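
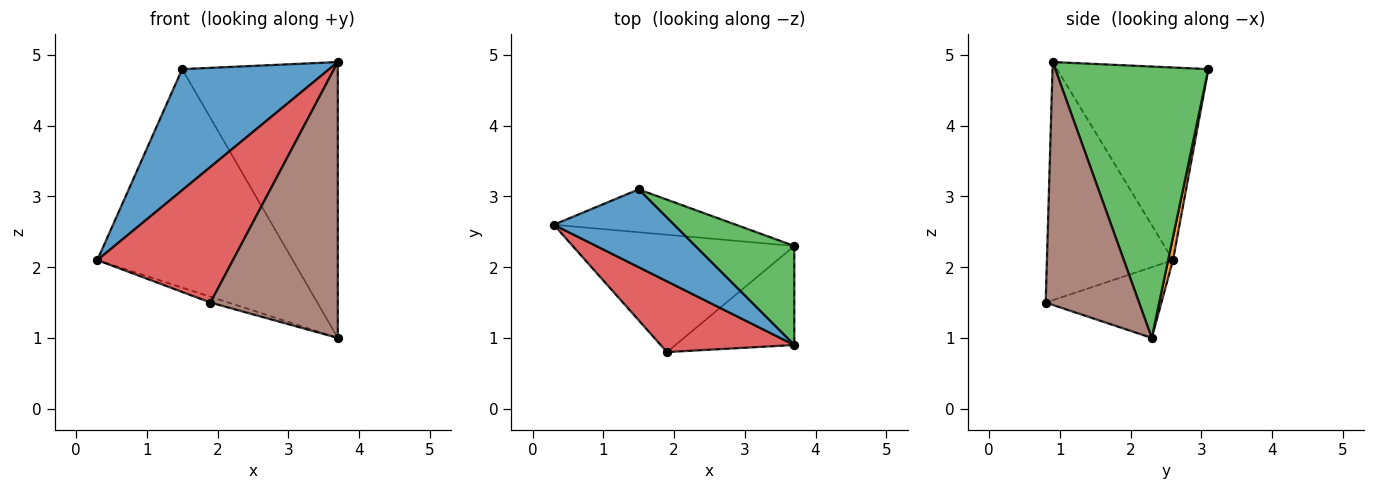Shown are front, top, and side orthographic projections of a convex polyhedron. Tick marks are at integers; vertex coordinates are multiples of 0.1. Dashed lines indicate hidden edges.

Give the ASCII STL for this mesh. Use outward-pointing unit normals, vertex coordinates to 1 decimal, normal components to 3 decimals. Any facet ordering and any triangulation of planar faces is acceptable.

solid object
 facet normal -0.655 -0.636 0.409
  outer loop
   vertex 1.5 3.1 4.8
   vertex 0.3 2.6 2.1
   vertex 3.7 0.9 4.9
  endloop
 endfacet
 facet normal 0.024 0.981 -0.192
  outer loop
   vertex 1.5 3.1 4.8
   vertex 3.7 2.3 1.0
   vertex 0.3 2.6 2.1
  endloop
 endfacet
 facet normal 0.679 0.691 0.248
  outer loop
   vertex 1.5 3.1 4.8
   vertex 3.7 0.9 4.9
   vertex 3.7 2.3 1.0
  endloop
 endfacet
 facet normal -0.636 -0.684 0.357
  outer loop
   vertex 1.9 0.8 1.5
   vertex 3.7 0.9 4.9
   vertex 0.3 2.6 2.1
  endloop
 endfacet
 facet normal -0.304 0.047 -0.952
  outer loop
   vertex 1.9 0.8 1.5
   vertex 0.3 2.6 2.1
   vertex 3.7 2.3 1.0
  endloop
 endfacet
 facet normal 0.568 -0.775 -0.278
  outer loop
   vertex 1.9 0.8 1.5
   vertex 3.7 2.3 1.0
   vertex 3.7 0.9 4.9
  endloop
 endfacet
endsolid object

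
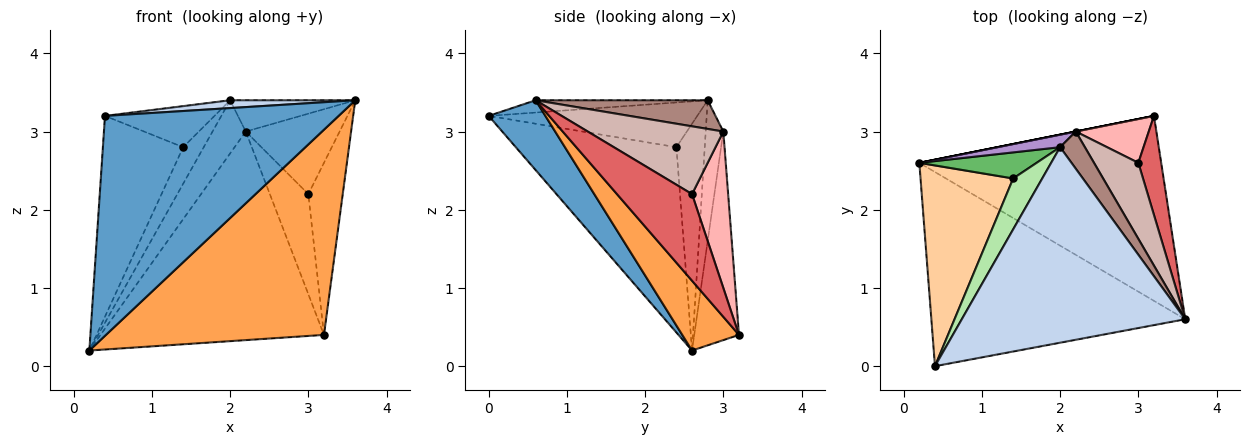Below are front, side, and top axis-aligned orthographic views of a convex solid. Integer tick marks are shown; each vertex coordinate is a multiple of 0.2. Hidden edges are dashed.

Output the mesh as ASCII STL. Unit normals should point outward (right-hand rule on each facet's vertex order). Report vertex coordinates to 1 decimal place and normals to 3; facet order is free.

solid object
 facet normal 0.179 -0.738 -0.651
  outer loop
   vertex 0.4 0.0 3.2
   vertex 0.2 2.6 0.2
   vertex 3.6 0.6 3.4
  endloop
 endfacet
 facet normal -0.055 -0.040 0.998
  outer loop
   vertex 2.0 2.8 3.4
   vertex 0.4 0.0 3.2
   vertex 3.6 0.6 3.4
  endloop
 endfacet
 facet normal 0.190 -0.729 -0.657
  outer loop
   vertex 3.2 3.2 0.4
   vertex 3.6 0.6 3.4
   vertex 0.2 2.6 0.2
  endloop
 endfacet
 facet normal -0.816 0.408 0.408
  outer loop
   vertex 1.4 2.4 2.8
   vertex 0.2 2.6 0.2
   vertex 0.4 0.0 3.2
  endloop
 endfacet
 facet normal -0.747 0.541 0.386
  outer loop
   vertex 1.4 2.4 2.8
   vertex 2.0 2.8 3.4
   vertex 0.2 2.6 0.2
  endloop
 endfacet
 facet normal -0.767 0.403 0.499
  outer loop
   vertex 1.4 2.4 2.8
   vertex 0.4 0.0 3.2
   vertex 2.0 2.8 3.4
  endloop
 endfacet
 facet normal 0.884 0.405 0.233
  outer loop
   vertex 3.0 2.6 2.2
   vertex 3.6 0.6 3.4
   vertex 3.2 3.2 0.4
  endloop
 endfacet
 facet normal 0.652 0.695 0.304
  outer loop
   vertex 2.2 3.0 3.0
   vertex 3.0 2.6 2.2
   vertex 3.2 3.2 0.4
  endloop
 endfacet
 facet normal -0.458 0.865 0.204
  outer loop
   vertex 2.2 3.0 3.0
   vertex 0.2 2.6 0.2
   vertex 2.0 2.8 3.4
  endloop
 endfacet
 facet normal -0.196 0.981 0.000
  outer loop
   vertex 2.2 3.0 3.0
   vertex 3.2 3.2 0.4
   vertex 0.2 2.6 0.2
  endloop
 endfacet
 facet normal 0.663 0.482 0.573
  outer loop
   vertex 2.2 3.0 3.0
   vertex 2.0 2.8 3.4
   vertex 3.6 0.6 3.4
  endloop
 endfacet
 facet normal 0.724 0.501 0.474
  outer loop
   vertex 2.2 3.0 3.0
   vertex 3.6 0.6 3.4
   vertex 3.0 2.6 2.2
  endloop
 endfacet
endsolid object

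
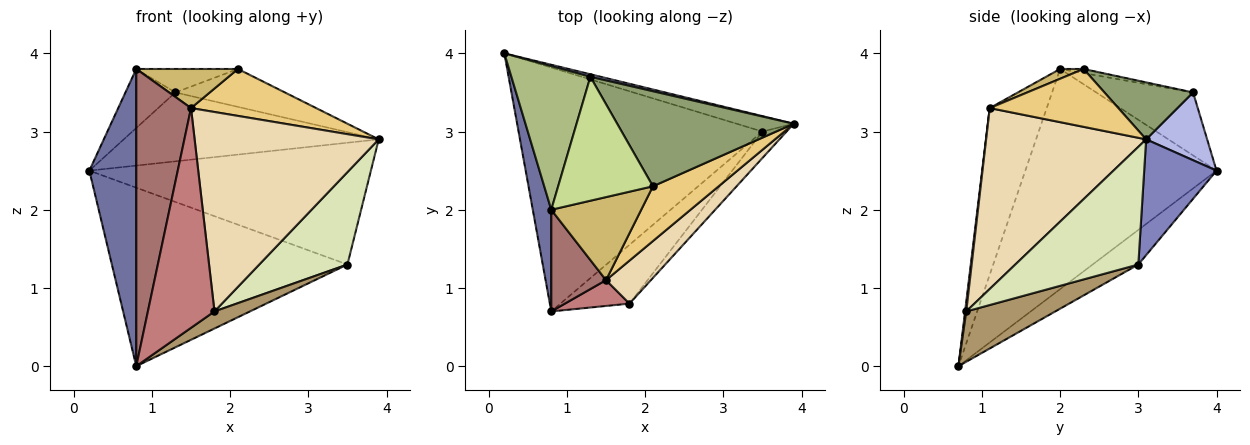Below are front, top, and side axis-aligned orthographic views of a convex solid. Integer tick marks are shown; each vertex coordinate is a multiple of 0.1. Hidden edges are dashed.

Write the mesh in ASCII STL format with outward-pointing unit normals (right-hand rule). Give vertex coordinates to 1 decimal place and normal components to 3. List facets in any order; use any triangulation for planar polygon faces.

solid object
 facet normal -0.968 -0.238 0.081
  outer loop
   vertex 0.8 2.0 3.8
   vertex 0.2 4.0 2.5
   vertex 0.8 0.7 0.0
  endloop
 endfacet
 facet normal 0.247 0.961 -0.122
  outer loop
   vertex 3.5 3.0 1.3
   vertex 0.2 4.0 2.5
   vertex 3.9 3.1 2.9
  endloop
 endfacet
 facet normal -0.114 0.587 -0.802
  outer loop
   vertex 3.5 3.0 1.3
   vertex 0.8 0.7 0.0
   vertex 0.2 4.0 2.5
  endloop
 endfacet
 facet normal 0.233 0.972 0.036
  outer loop
   vertex 1.3 3.7 3.5
   vertex 3.9 3.1 2.9
   vertex 0.2 4.0 2.5
  endloop
 endfacet
 facet normal 0.287 0.355 0.890
  outer loop
   vertex 1.3 3.7 3.5
   vertex 2.1 2.3 3.8
   vertex 3.9 3.1 2.9
  endloop
 endfacet
 facet normal -0.593 0.306 0.745
  outer loop
   vertex 1.3 3.7 3.5
   vertex 0.2 4.0 2.5
   vertex 0.8 2.0 3.8
  endloop
 endfacet
 facet normal -0.043 0.186 0.982
  outer loop
   vertex 1.3 3.7 3.5
   vertex 0.8 2.0 3.8
   vertex 2.1 2.3 3.8
  endloop
 endfacet
 facet normal 0.802 -0.575 -0.165
  outer loop
   vertex 1.8 0.8 0.7
   vertex 3.5 3.0 1.3
   vertex 3.9 3.1 2.9
  endloop
 endfacet
 facet normal 0.574 -0.229 -0.787
  outer loop
   vertex 1.8 0.8 0.7
   vertex 0.8 0.7 0.0
   vertex 3.5 3.0 1.3
  endloop
 endfacet
 facet normal 0.098 -0.424 0.900
  outer loop
   vertex 1.5 1.1 3.3
   vertex 2.1 2.3 3.8
   vertex 0.8 2.0 3.8
  endloop
 endfacet
 facet normal 0.556 -0.541 0.631
  outer loop
   vertex 1.5 1.1 3.3
   vertex 3.9 3.1 2.9
   vertex 2.1 2.3 3.8
  endloop
 endfacet
 facet normal 0.648 -0.745 0.161
  outer loop
   vertex 1.5 1.1 3.3
   vertex 1.8 0.8 0.7
   vertex 3.9 3.1 2.9
  endloop
 endfacet
 facet normal -0.702 -0.674 0.231
  outer loop
   vertex 1.5 1.1 3.3
   vertex 0.8 2.0 3.8
   vertex 0.8 0.7 0.0
  endloop
 endfacet
 facet normal 0.018 -0.993 0.117
  outer loop
   vertex 1.5 1.1 3.3
   vertex 0.8 0.7 0.0
   vertex 1.8 0.8 0.7
  endloop
 endfacet
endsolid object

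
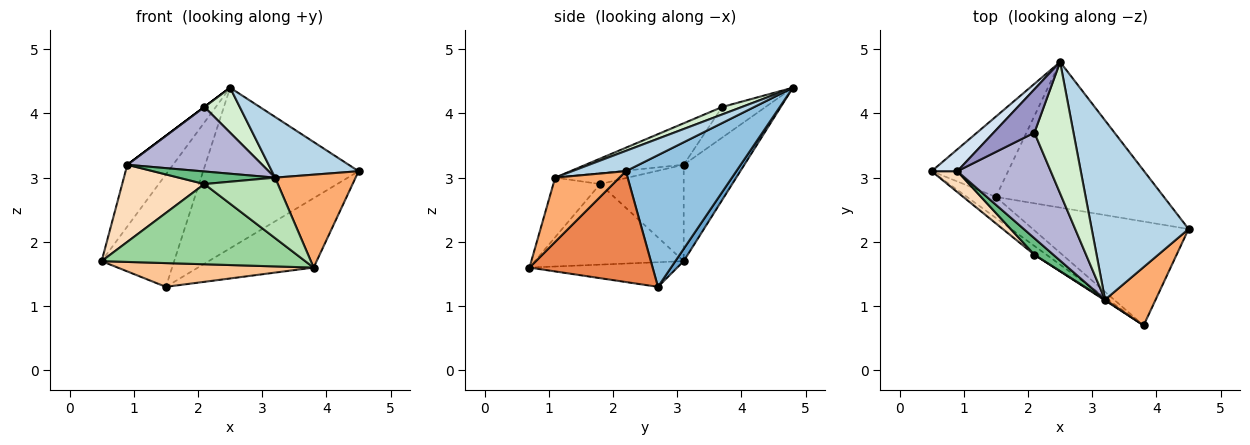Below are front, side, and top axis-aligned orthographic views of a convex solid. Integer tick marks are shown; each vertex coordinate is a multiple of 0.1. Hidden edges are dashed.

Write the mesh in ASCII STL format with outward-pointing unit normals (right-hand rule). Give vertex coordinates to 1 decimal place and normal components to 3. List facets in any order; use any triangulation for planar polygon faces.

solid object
 facet normal 0.093 0.810 -0.579
  outer loop
   vertex 1.5 2.7 1.3
   vertex 0.5 3.1 1.7
   vertex 2.5 4.8 4.4
  endloop
 endfacet
 facet normal 0.466 0.656 -0.594
  outer loop
   vertex 1.5 2.7 1.3
   vertex 2.5 4.8 4.4
   vertex 4.5 2.2 3.1
  endloop
 endfacet
 facet normal 0.195 -0.315 0.929
  outer loop
   vertex 3.2 1.1 3.0
   vertex 4.5 2.2 3.1
   vertex 2.5 4.8 4.4
  endloop
 endfacet
 facet normal -0.781 0.588 0.208
  outer loop
   vertex 0.9 3.1 3.2
   vertex 2.5 4.8 4.4
   vertex 0.5 3.1 1.7
  endloop
 endfacet
 facet normal 0.509 0.478 -0.716
  outer loop
   vertex 3.8 0.7 1.6
   vertex 1.5 2.7 1.3
   vertex 4.5 2.2 3.1
  endloop
 endfacet
 facet normal 0.560 -0.702 0.440
  outer loop
   vertex 3.8 0.7 1.6
   vertex 4.5 2.2 3.1
   vertex 3.2 1.1 3.0
  endloop
 endfacet
 facet normal -0.492 -0.652 -0.577
  outer loop
   vertex 3.8 0.7 1.6
   vertex 0.5 3.1 1.7
   vertex 1.5 2.7 1.3
  endloop
 endfacet
 facet normal -0.700 -0.689 0.187
  outer loop
   vertex 2.1 1.8 2.9
   vertex 0.9 3.1 3.2
   vertex 0.5 3.1 1.7
  endloop
 endfacet
 facet normal -0.417 -0.551 0.723
  outer loop
   vertex 2.1 1.8 2.9
   vertex 3.2 1.1 3.0
   vertex 0.9 3.1 3.2
  endloop
 endfacet
 facet normal -0.588 -0.804 -0.088
  outer loop
   vertex 2.1 1.8 2.9
   vertex 0.5 3.1 1.7
   vertex 3.8 0.7 1.6
  endloop
 endfacet
 facet normal -0.538 -0.843 0.011
  outer loop
   vertex 2.1 1.8 2.9
   vertex 3.8 0.7 1.6
   vertex 3.2 1.1 3.0
  endloop
 endfacet
 facet normal 0.178 -0.319 0.931
  outer loop
   vertex 2.1 3.7 4.1
   vertex 3.2 1.1 3.0
   vertex 2.5 4.8 4.4
  endloop
 endfacet
 facet normal -0.600 0.000 0.800
  outer loop
   vertex 2.1 3.7 4.1
   vertex 2.5 4.8 4.4
   vertex 0.9 3.1 3.2
  endloop
 endfacet
 facet normal -0.355 -0.488 0.798
  outer loop
   vertex 2.1 3.7 4.1
   vertex 0.9 3.1 3.2
   vertex 3.2 1.1 3.0
  endloop
 endfacet
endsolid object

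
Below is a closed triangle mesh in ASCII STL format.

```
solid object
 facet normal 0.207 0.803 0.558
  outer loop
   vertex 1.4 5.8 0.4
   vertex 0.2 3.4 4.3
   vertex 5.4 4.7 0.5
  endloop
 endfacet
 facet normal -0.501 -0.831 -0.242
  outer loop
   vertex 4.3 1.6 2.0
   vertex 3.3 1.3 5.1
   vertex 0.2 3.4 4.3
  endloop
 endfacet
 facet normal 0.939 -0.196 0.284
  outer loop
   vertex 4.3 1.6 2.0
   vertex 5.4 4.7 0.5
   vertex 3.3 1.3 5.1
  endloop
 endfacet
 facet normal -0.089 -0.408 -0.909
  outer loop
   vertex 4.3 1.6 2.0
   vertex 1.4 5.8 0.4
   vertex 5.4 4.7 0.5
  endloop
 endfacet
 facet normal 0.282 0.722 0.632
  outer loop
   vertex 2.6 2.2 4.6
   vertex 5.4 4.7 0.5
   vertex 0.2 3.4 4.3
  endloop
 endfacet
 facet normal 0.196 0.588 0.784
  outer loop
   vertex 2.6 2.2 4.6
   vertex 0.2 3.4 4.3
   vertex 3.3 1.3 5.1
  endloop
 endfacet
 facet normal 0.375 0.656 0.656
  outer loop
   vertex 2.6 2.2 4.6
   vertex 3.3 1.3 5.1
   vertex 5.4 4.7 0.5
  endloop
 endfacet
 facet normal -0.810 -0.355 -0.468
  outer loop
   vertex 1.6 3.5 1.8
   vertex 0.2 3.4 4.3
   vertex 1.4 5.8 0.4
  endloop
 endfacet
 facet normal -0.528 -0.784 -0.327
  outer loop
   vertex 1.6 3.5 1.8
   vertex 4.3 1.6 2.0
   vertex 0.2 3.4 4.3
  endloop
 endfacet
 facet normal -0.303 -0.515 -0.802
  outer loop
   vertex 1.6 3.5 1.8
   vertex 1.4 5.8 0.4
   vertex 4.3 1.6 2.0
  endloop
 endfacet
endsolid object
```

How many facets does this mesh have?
10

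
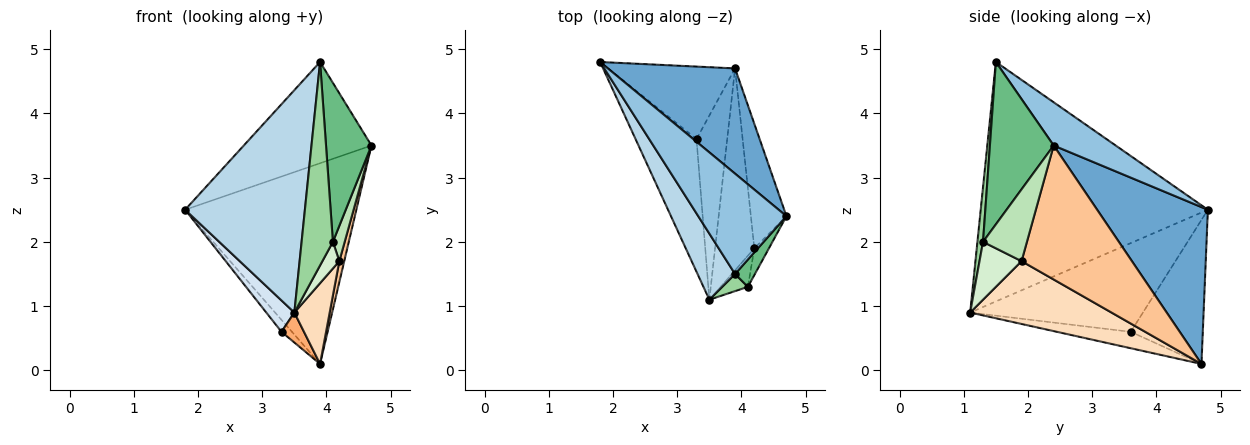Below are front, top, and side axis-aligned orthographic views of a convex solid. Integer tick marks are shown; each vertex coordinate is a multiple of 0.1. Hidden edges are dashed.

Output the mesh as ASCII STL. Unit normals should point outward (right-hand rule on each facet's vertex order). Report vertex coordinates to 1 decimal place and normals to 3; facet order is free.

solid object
 facet normal 0.497 0.768 0.403
  outer loop
   vertex 3.9 4.7 0.1
   vertex 1.8 4.8 2.5
   vertex 4.7 2.4 3.5
  endloop
 endfacet
 facet normal 0.326 0.671 0.665
  outer loop
   vertex 3.9 1.5 4.8
   vertex 4.7 2.4 3.5
   vertex 1.8 4.8 2.5
  endloop
 endfacet
 facet normal -0.876 -0.462 0.137
  outer loop
   vertex 3.9 1.5 4.8
   vertex 1.8 4.8 2.5
   vertex 3.5 1.1 0.9
  endloop
 endfacet
 facet normal -0.817 -0.133 -0.561
  outer loop
   vertex 3.3 3.6 0.6
   vertex 3.5 1.1 0.9
   vertex 1.8 4.8 2.5
  endloop
 endfacet
 facet normal -0.746 0.108 -0.657
  outer loop
   vertex 3.3 3.6 0.6
   vertex 1.8 4.8 2.5
   vertex 3.9 4.7 0.1
  endloop
 endfacet
 facet normal -0.467 -0.142 -0.873
  outer loop
   vertex 3.3 3.6 0.6
   vertex 3.9 4.7 0.1
   vertex 3.5 1.1 0.9
  endloop
 endfacet
 facet normal 0.966 -0.043 -0.256
  outer loop
   vertex 4.2 1.9 1.7
   vertex 3.9 4.7 0.1
   vertex 4.7 2.4 3.5
  endloop
 endfacet
 facet normal 0.830 -0.207 -0.518
  outer loop
   vertex 4.2 1.9 1.7
   vertex 3.5 1.1 0.9
   vertex 3.9 4.7 0.1
  endloop
 endfacet
 facet normal 0.811 -0.577 0.099
  outer loop
   vertex 4.1 1.3 2.0
   vertex 4.7 2.4 3.5
   vertex 3.9 1.5 4.8
  endloop
 endfacet
 facet normal 0.176 -0.981 0.083
  outer loop
   vertex 4.1 1.3 2.0
   vertex 3.9 1.5 4.8
   vertex 3.5 1.1 0.9
  endloop
 endfacet
 facet normal 0.948 -0.254 -0.193
  outer loop
   vertex 4.1 1.3 2.0
   vertex 4.2 1.9 1.7
   vertex 4.7 2.4 3.5
  endloop
 endfacet
 facet normal 0.850 -0.342 -0.401
  outer loop
   vertex 4.1 1.3 2.0
   vertex 3.5 1.1 0.9
   vertex 4.2 1.9 1.7
  endloop
 endfacet
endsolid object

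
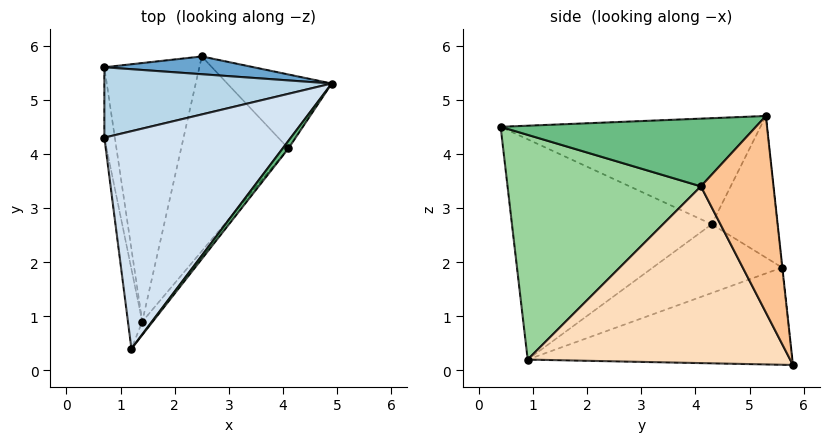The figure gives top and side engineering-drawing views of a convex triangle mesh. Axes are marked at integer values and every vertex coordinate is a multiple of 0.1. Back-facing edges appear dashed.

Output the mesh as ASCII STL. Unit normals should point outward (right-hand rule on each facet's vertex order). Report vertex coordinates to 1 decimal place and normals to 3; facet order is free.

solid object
 facet normal -0.002 0.994 0.109
  outer loop
   vertex 2.5 5.8 0.1
   vertex 0.7 5.6 1.9
   vertex 4.9 5.3 4.7
  endloop
 endfacet
 facet normal -0.708 0.145 -0.692
  outer loop
   vertex 1.4 0.9 0.2
   vertex 0.7 5.6 1.9
   vertex 2.5 5.8 0.1
  endloop
 endfacet
 facet normal -0.469 0.463 0.752
  outer loop
   vertex 0.7 4.3 2.7
   vertex 4.9 5.3 4.7
   vertex 0.7 5.6 1.9
  endloop
 endfacet
 facet normal -0.468 0.320 0.824
  outer loop
   vertex 0.7 4.3 2.7
   vertex 1.2 0.4 4.5
   vertex 4.9 5.3 4.7
  endloop
 endfacet
 facet normal -0.984 -0.092 -0.150
  outer loop
   vertex 0.7 4.3 2.7
   vertex 0.7 5.6 1.9
   vertex 1.4 0.9 0.2
  endloop
 endfacet
 facet normal -0.986 -0.156 -0.064
  outer loop
   vertex 0.7 4.3 2.7
   vertex 1.4 0.9 0.2
   vertex 1.2 0.4 4.5
  endloop
 endfacet
 facet normal 0.880 -0.080 -0.468
  outer loop
   vertex 4.1 4.1 3.4
   vertex 2.5 5.8 0.1
   vertex 4.9 5.3 4.7
  endloop
 endfacet
 facet normal 0.838 -0.198 -0.508
  outer loop
   vertex 4.1 4.1 3.4
   vertex 1.4 0.9 0.2
   vertex 2.5 5.8 0.1
  endloop
 endfacet
 facet normal 0.795 -0.603 0.067
  outer loop
   vertex 4.1 4.1 3.4
   vertex 4.9 5.3 4.7
   vertex 1.2 0.4 4.5
  endloop
 endfacet
 facet normal 0.781 -0.623 -0.036
  outer loop
   vertex 4.1 4.1 3.4
   vertex 1.2 0.4 4.5
   vertex 1.4 0.9 0.2
  endloop
 endfacet
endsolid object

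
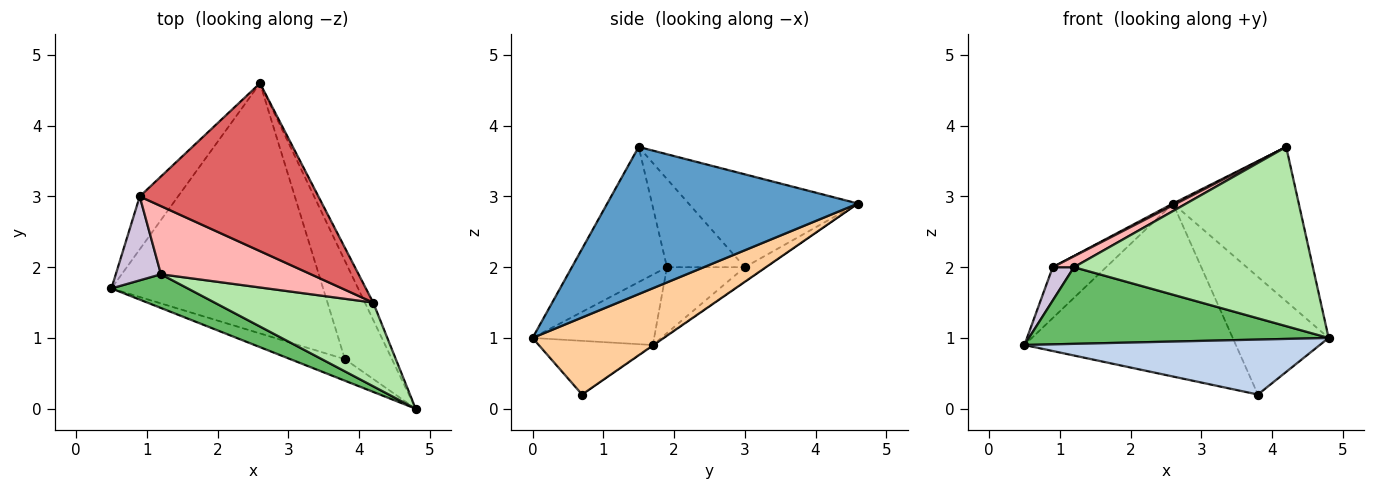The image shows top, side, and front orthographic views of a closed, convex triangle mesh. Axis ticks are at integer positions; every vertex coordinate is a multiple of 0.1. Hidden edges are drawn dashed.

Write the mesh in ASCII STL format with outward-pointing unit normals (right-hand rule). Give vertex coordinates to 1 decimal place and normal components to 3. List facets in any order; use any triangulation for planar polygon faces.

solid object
 facet normal 0.893 0.448 -0.050
  outer loop
   vertex 4.2 1.5 3.7
   vertex 4.8 0.0 1.0
   vertex 2.6 4.6 2.9
  endloop
 endfacet
 facet normal -0.338 -0.876 -0.344
  outer loop
   vertex 3.8 0.7 0.2
   vertex 4.8 0.0 1.0
   vertex 0.5 1.7 0.9
  endloop
 endfacet
 facet normal -0.002 0.569 -0.822
  outer loop
   vertex 3.8 0.7 0.2
   vertex 0.5 1.7 0.9
   vertex 2.6 4.6 2.9
  endloop
 endfacet
 facet normal 0.724 0.529 -0.442
  outer loop
   vertex 3.8 0.7 0.2
   vertex 2.6 4.6 2.9
   vertex 4.8 0.0 1.0
  endloop
 endfacet
 facet normal -0.348 -0.858 0.377
  outer loop
   vertex 1.2 1.9 2.0
   vertex 0.5 1.7 0.9
   vertex 4.8 0.0 1.0
  endloop
 endfacet
 facet normal -0.339 -0.852 0.398
  outer loop
   vertex 1.2 1.9 2.0
   vertex 4.8 0.0 1.0
   vertex 4.2 1.5 3.7
  endloop
 endfacet
 facet normal -0.461 -0.009 0.887
  outer loop
   vertex 0.9 3.0 2.0
   vertex 4.2 1.5 3.7
   vertex 2.6 4.6 2.9
  endloop
 endfacet
 facet normal -0.502 -0.137 0.854
  outer loop
   vertex 0.9 3.0 2.0
   vertex 1.2 1.9 2.0
   vertex 4.2 1.5 3.7
  endloop
 endfacet
 facet normal -0.261 0.669 -0.696
  outer loop
   vertex 0.9 3.0 2.0
   vertex 2.6 4.6 2.9
   vertex 0.5 1.7 0.9
  endloop
 endfacet
 facet normal -0.805 -0.219 0.552
  outer loop
   vertex 0.9 3.0 2.0
   vertex 0.5 1.7 0.9
   vertex 1.2 1.9 2.0
  endloop
 endfacet
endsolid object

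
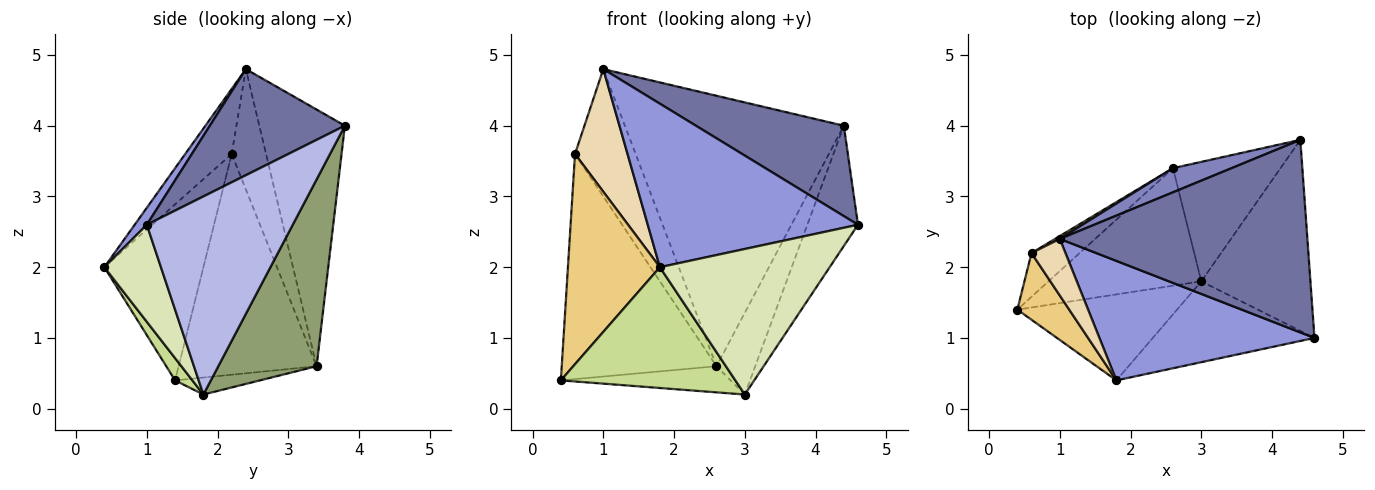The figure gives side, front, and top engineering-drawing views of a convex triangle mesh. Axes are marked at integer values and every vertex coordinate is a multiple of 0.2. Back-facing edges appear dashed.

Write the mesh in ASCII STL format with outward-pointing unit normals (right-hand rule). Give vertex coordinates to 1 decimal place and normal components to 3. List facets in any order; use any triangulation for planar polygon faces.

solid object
 facet normal 0.362 -0.396 0.844
  outer loop
   vertex 1.0 2.4 4.8
   vertex 4.6 1.0 2.6
   vertex 4.4 3.8 4.0
  endloop
 endfacet
 facet normal -0.363 0.928 0.083
  outer loop
   vertex 2.6 3.4 0.6
   vertex 1.0 2.4 4.8
   vertex 4.4 3.8 4.0
  endloop
 endfacet
 facet normal 0.047 -0.807 0.589
  outer loop
   vertex 1.8 0.4 2.0
   vertex 4.6 1.0 2.6
   vertex 1.0 2.4 4.8
  endloop
 endfacet
 facet normal 0.838 0.291 -0.462
  outer loop
   vertex 3.0 1.8 0.2
   vertex 4.4 3.8 4.0
   vertex 4.6 1.0 2.6
  endloop
 endfacet
 facet normal 0.820 0.323 -0.472
  outer loop
   vertex 3.0 1.8 0.2
   vertex 2.6 3.4 0.6
   vertex 4.4 3.8 4.0
  endloop
 endfacet
 facet normal -0.108 0.216 -0.970
  outer loop
   vertex 3.0 1.8 0.2
   vertex 0.4 1.4 0.4
   vertex 2.6 3.4 0.6
  endloop
 endfacet
 facet normal 0.080 -0.812 -0.578
  outer loop
   vertex 3.0 1.8 0.2
   vertex 1.8 0.4 2.0
   vertex 0.4 1.4 0.4
  endloop
 endfacet
 facet normal 0.280 -0.839 -0.466
  outer loop
   vertex 3.0 1.8 0.2
   vertex 4.6 1.0 2.6
   vertex 1.8 0.4 2.0
  endloop
 endfacet
 facet normal -0.659 0.739 -0.144
  outer loop
   vertex 0.6 2.2 3.6
   vertex 2.6 3.4 0.6
   vertex 0.4 1.4 0.4
  endloop
 endfacet
 facet normal -0.493 0.870 0.019
  outer loop
   vertex 0.6 2.2 3.6
   vertex 1.0 2.4 4.8
   vertex 2.6 3.4 0.6
  endloop
 endfacet
 facet normal -0.716 -0.665 0.211
  outer loop
   vertex 0.6 2.2 3.6
   vertex 0.4 1.4 0.4
   vertex 1.8 0.4 2.0
  endloop
 endfacet
 facet normal -0.626 -0.708 0.327
  outer loop
   vertex 0.6 2.2 3.6
   vertex 1.8 0.4 2.0
   vertex 1.0 2.4 4.8
  endloop
 endfacet
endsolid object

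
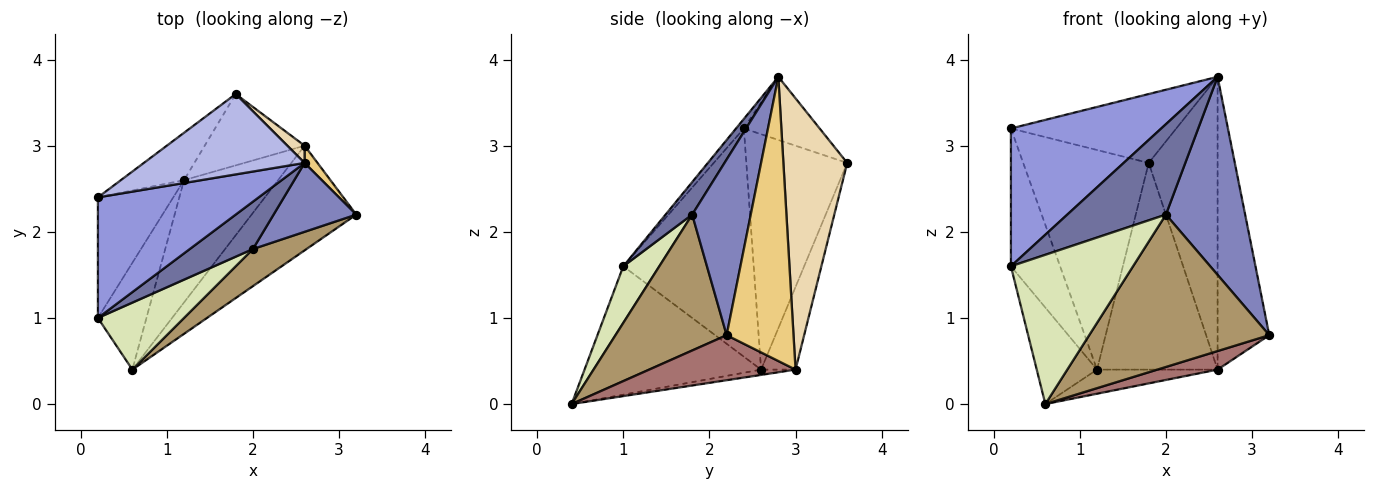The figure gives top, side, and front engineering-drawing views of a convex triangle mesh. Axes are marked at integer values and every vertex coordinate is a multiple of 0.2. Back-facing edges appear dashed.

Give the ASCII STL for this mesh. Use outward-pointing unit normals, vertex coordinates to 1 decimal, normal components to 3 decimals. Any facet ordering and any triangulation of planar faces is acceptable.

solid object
 facet normal 0.232 -0.862 0.451
  outer loop
   vertex 2.0 1.8 2.2
   vertex 2.6 2.8 3.8
   vertex 0.2 1.0 1.6
  endloop
 endfacet
 facet normal 0.572 -0.774 0.269
  outer loop
   vertex 2.0 1.8 2.2
   vertex 3.2 2.2 0.8
   vertex 2.6 2.8 3.8
  endloop
 endfacet
 facet normal -0.039 -0.752 0.658
  outer loop
   vertex 0.2 2.4 3.2
   vertex 0.2 1.0 1.6
   vertex 2.6 2.8 3.8
  endloop
 endfacet
 facet normal -0.286 0.624 0.728
  outer loop
   vertex 0.2 2.4 3.2
   vertex 2.6 2.8 3.8
   vertex 1.8 3.6 2.8
  endloop
 endfacet
 facet normal -0.894 0.337 -0.295
  outer loop
   vertex 0.2 2.4 3.2
   vertex 1.2 2.6 0.4
   vertex 0.2 1.0 1.6
  endloop
 endfacet
 facet normal -0.618 0.769 -0.166
  outer loop
   vertex 0.2 2.4 3.2
   vertex 1.8 3.6 2.8
   vertex 1.2 2.6 0.4
  endloop
 endfacet
 facet normal -0.891 0.304 -0.337
  outer loop
   vertex 0.6 0.4 0.0
   vertex 0.2 1.0 1.6
   vertex 1.2 2.6 0.4
  endloop
 endfacet
 facet normal 0.260 -0.881 0.395
  outer loop
   vertex 0.6 0.4 0.0
   vertex 2.0 1.8 2.2
   vertex 0.2 1.0 1.6
  endloop
 endfacet
 facet normal 0.514 -0.833 0.203
  outer loop
   vertex 0.6 0.4 0.0
   vertex 3.2 2.2 0.8
   vertex 2.0 1.8 2.2
  endloop
 endfacet
 facet normal -0.261 0.913 -0.315
  outer loop
   vertex 2.6 3.0 0.4
   vertex 1.2 2.6 0.4
   vertex 1.8 3.6 2.8
  endloop
 endfacet
 facet normal 0.791 0.611 0.036
  outer loop
   vertex 2.6 3.0 0.4
   vertex 2.6 2.8 3.8
   vertex 3.2 2.2 0.8
  endloop
 endfacet
 facet normal 0.679 0.733 0.043
  outer loop
   vertex 2.6 3.0 0.4
   vertex 1.8 3.6 2.8
   vertex 2.6 2.8 3.8
  endloop
 endfacet
 facet normal 0.390 -0.161 -0.907
  outer loop
   vertex 2.6 3.0 0.4
   vertex 3.2 2.2 0.8
   vertex 0.6 0.4 0.0
  endloop
 endfacet
 facet normal -0.055 0.193 -0.980
  outer loop
   vertex 2.6 3.0 0.4
   vertex 0.6 0.4 0.0
   vertex 1.2 2.6 0.4
  endloop
 endfacet
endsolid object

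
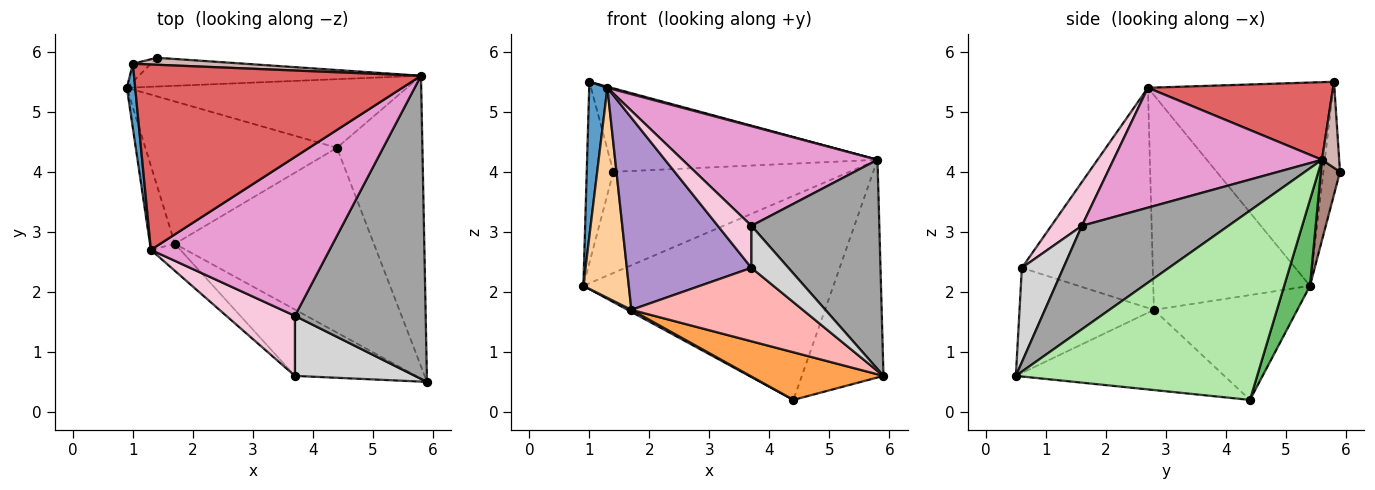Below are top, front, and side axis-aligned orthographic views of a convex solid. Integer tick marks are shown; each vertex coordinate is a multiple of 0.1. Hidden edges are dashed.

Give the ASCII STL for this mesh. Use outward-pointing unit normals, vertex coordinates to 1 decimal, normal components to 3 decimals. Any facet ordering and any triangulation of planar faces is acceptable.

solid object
 facet normal -0.994 -0.098 0.041
  outer loop
   vertex 1.3 2.7 5.4
   vertex 1.0 5.8 5.5
   vertex 0.9 5.4 2.1
  endloop
 endfacet
 facet normal -0.480 -0.013 -0.877
  outer loop
   vertex 1.7 2.8 1.7
   vertex 0.9 5.4 2.1
   vertex 4.4 4.4 0.2
  endloop
 endfacet
 facet normal -0.364 -0.232 -0.902
  outer loop
   vertex 1.7 2.8 1.7
   vertex 4.4 4.4 0.2
   vertex 5.9 0.5 0.6
  endloop
 endfacet
 facet normal -0.955 -0.277 -0.111
  outer loop
   vertex 1.7 2.8 1.7
   vertex 1.3 2.7 5.4
   vertex 0.9 5.4 2.1
  endloop
 endfacet
 facet normal 0.097 0.943 -0.317
  outer loop
   vertex 5.8 5.6 4.2
   vertex 4.4 4.4 0.2
   vertex 0.9 5.4 2.1
  endloop
 endfacet
 facet normal 0.871 0.295 -0.393
  outer loop
   vertex 5.8 5.6 4.2
   vertex 5.9 0.5 0.6
   vertex 4.4 4.4 0.2
  endloop
 endfacet
 facet normal 0.261 -0.006 0.965
  outer loop
   vertex 5.8 5.6 4.2
   vertex 1.0 5.8 5.5
   vertex 1.3 2.7 5.4
  endloop
 endfacet
 facet normal -0.503 -0.642 -0.579
  outer loop
   vertex 3.7 0.6 2.4
   vertex 1.7 2.8 1.7
   vertex 5.9 0.5 0.6
  endloop
 endfacet
 facet normal -0.721 -0.686 -0.096
  outer loop
   vertex 3.7 0.6 2.4
   vertex 1.3 2.7 5.4
   vertex 1.7 2.8 1.7
  endloop
 endfacet
 facet normal -0.527 0.846 -0.084
  outer loop
   vertex 1.4 5.9 4.0
   vertex 0.9 5.4 2.1
   vertex 1.0 5.8 5.5
  endloop
 endfacet
 facet normal 0.078 0.959 -0.273
  outer loop
   vertex 1.4 5.9 4.0
   vertex 5.8 5.6 4.2
   vertex 0.9 5.4 2.1
  endloop
 endfacet
 facet normal 0.064 0.994 0.083
  outer loop
   vertex 1.4 5.9 4.0
   vertex 1.0 5.8 5.5
   vertex 5.8 5.6 4.2
  endloop
 endfacet
 facet normal 0.494 -0.462 0.737
  outer loop
   vertex 3.7 1.6 3.1
   vertex 5.8 5.6 4.2
   vertex 1.3 2.7 5.4
  endloop
 endfacet
 facet normal 0.463 -0.508 0.726
  outer loop
   vertex 3.7 1.6 3.1
   vertex 1.3 2.7 5.4
   vertex 3.7 0.6 2.4
  endloop
 endfacet
 facet normal 0.546 -0.476 0.690
  outer loop
   vertex 3.7 1.6 3.1
   vertex 5.9 0.5 0.6
   vertex 5.8 5.6 4.2
  endloop
 endfacet
 facet normal 0.542 -0.482 0.689
  outer loop
   vertex 3.7 1.6 3.1
   vertex 3.7 0.6 2.4
   vertex 5.9 0.5 0.6
  endloop
 endfacet
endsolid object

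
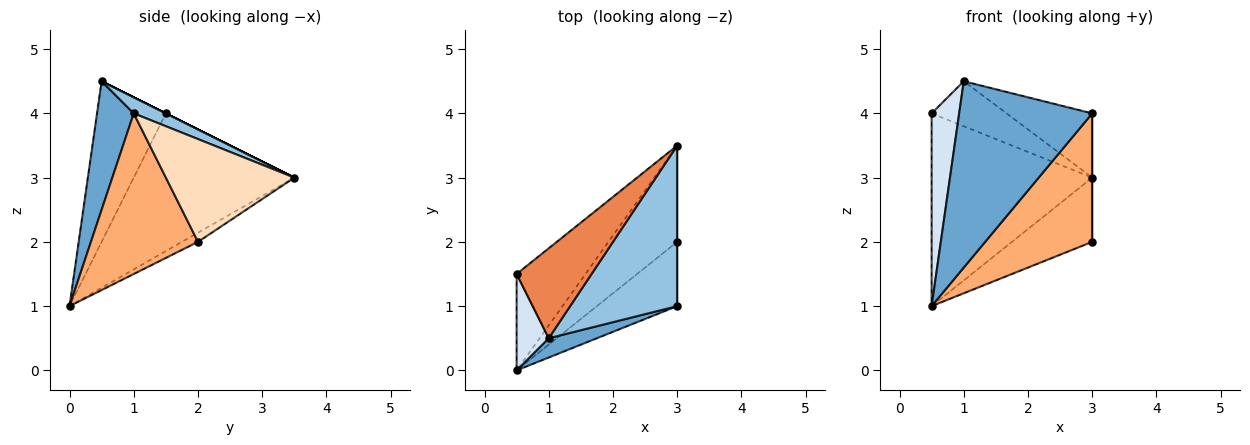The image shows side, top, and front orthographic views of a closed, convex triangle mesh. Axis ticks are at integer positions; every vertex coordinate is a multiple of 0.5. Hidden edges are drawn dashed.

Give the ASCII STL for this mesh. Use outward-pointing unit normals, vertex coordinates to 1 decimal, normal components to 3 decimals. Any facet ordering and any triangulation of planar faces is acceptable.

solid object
 facet normal 0.265 -0.959 0.099
  outer loop
   vertex 1.0 0.5 4.5
   vertex 0.5 0.0 1.0
   vertex 3.0 1.0 4.0
  endloop
 endfacet
 facet normal 0.138 0.368 0.920
  outer loop
   vertex 1.0 0.5 4.5
   vertex 3.0 1.0 4.0
   vertex 3.0 3.5 3.0
  endloop
 endfacet
 facet normal -0.667 0.667 -0.333
  outer loop
   vertex 0.5 1.5 4.0
   vertex 3.0 3.5 3.0
   vertex 0.5 0.0 1.0
  endloop
 endfacet
 facet normal -0.913 -0.365 0.183
  outer loop
   vertex 0.5 1.5 4.0
   vertex 0.5 0.0 1.0
   vertex 1.0 0.5 4.5
  endloop
 endfacet
 facet normal 0.000 0.447 0.894
  outer loop
   vertex 0.5 1.5 4.0
   vertex 1.0 0.5 4.5
   vertex 3.0 3.5 3.0
  endloop
 endfacet
 facet normal 0.667 -0.667 -0.333
  outer loop
   vertex 3.0 2.0 2.0
   vertex 3.0 1.0 4.0
   vertex 0.5 0.0 1.0
  endloop
 endfacet
 facet normal -0.110 0.551 -0.827
  outer loop
   vertex 3.0 2.0 2.0
   vertex 0.5 0.0 1.0
   vertex 3.0 3.5 3.0
  endloop
 endfacet
 facet normal 1.000 0.000 0.000
  outer loop
   vertex 3.0 2.0 2.0
   vertex 3.0 3.5 3.0
   vertex 3.0 1.0 4.0
  endloop
 endfacet
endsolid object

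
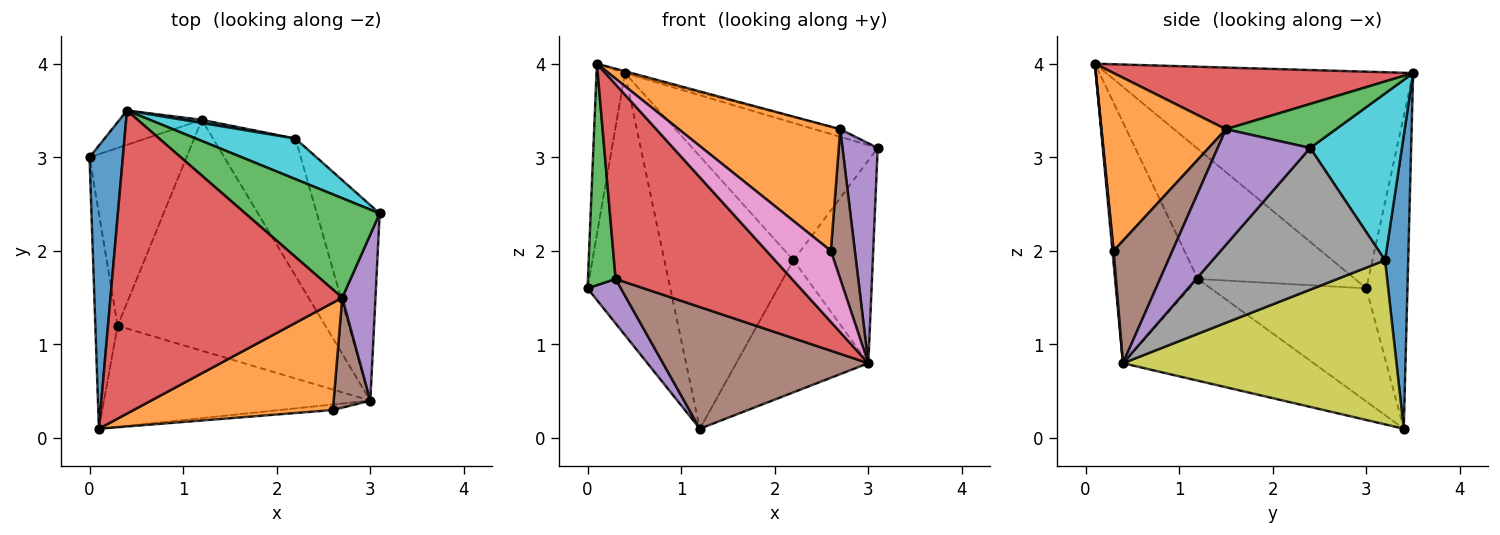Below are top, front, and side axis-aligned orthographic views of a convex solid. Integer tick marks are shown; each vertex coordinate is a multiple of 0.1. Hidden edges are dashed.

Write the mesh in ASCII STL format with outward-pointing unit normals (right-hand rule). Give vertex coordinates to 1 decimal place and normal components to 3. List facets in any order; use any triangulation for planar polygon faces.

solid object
 facet normal -0.984 0.091 0.151
  outer loop
   vertex 0.4 3.5 3.9
   vertex 0.0 3.0 1.6
   vertex 0.1 0.1 4.0
  endloop
 endfacet
 facet normal -0.442 0.889 -0.116
  outer loop
   vertex 1.2 3.4 0.1
   vertex 0.0 3.0 1.6
   vertex 0.4 3.5 3.9
  endloop
 endfacet
 facet normal -0.971 -0.171 -0.166
  outer loop
   vertex 0.3 1.2 1.7
   vertex 0.1 0.1 4.0
   vertex 0.0 3.0 1.6
  endloop
 endfacet
 facet normal -0.385 -0.819 -0.425
  outer loop
   vertex 0.3 1.2 1.7
   vertex 3.0 0.4 0.8
   vertex 0.1 0.1 4.0
  endloop
 endfacet
 facet normal -0.749 -0.161 -0.642
  outer loop
   vertex 0.3 1.2 1.7
   vertex 0.0 3.0 1.6
   vertex 1.2 3.4 0.1
  endloop
 endfacet
 facet normal -0.397 -0.428 -0.812
  outer loop
   vertex 0.3 1.2 1.7
   vertex 1.2 3.4 0.1
   vertex 3.0 0.4 0.8
  endloop
 endfacet
 facet normal 0.018 -0.997 -0.077
  outer loop
   vertex 2.6 0.3 2.0
   vertex 0.1 0.1 4.0
   vertex 3.0 0.4 0.8
  endloop
 endfacet
 facet normal 0.843 0.388 -0.374
  outer loop
   vertex 2.2 3.2 1.9
   vertex 3.1 2.4 3.1
   vertex 3.0 0.4 0.8
  endloop
 endfacet
 facet normal 0.821 0.396 -0.412
  outer loop
   vertex 2.2 3.2 1.9
   vertex 3.0 0.4 0.8
   vertex 1.2 3.4 0.1
  endloop
 endfacet
 facet normal 0.429 0.866 0.256
  outer loop
   vertex 2.2 3.2 1.9
   vertex 0.4 3.5 3.9
   vertex 3.1 2.4 3.1
  endloop
 endfacet
 facet normal 0.177 0.984 0.011
  outer loop
   vertex 2.2 3.2 1.9
   vertex 1.2 3.4 0.1
   vertex 0.4 3.5 3.9
  endloop
 endfacet
 facet normal 0.504 -0.654 0.565
  outer loop
   vertex 2.7 1.5 3.3
   vertex 0.1 0.1 4.0
   vertex 2.6 0.3 2.0
  endloop
 endfacet
 facet normal 0.310 0.073 0.948
  outer loop
   vertex 2.7 1.5 3.3
   vertex 3.1 2.4 3.1
   vertex 0.4 3.5 3.9
  endloop
 endfacet
 facet normal 0.257 0.006 0.966
  outer loop
   vertex 2.7 1.5 3.3
   vertex 0.4 3.5 3.9
   vertex 0.1 0.1 4.0
  endloop
 endfacet
 facet normal 0.903 -0.344 0.259
  outer loop
   vertex 2.7 1.5 3.3
   vertex 3.0 0.4 0.8
   vertex 3.1 2.4 3.1
  endloop
 endfacet
 facet normal 0.892 -0.364 0.267
  outer loop
   vertex 2.7 1.5 3.3
   vertex 2.6 0.3 2.0
   vertex 3.0 0.4 0.8
  endloop
 endfacet
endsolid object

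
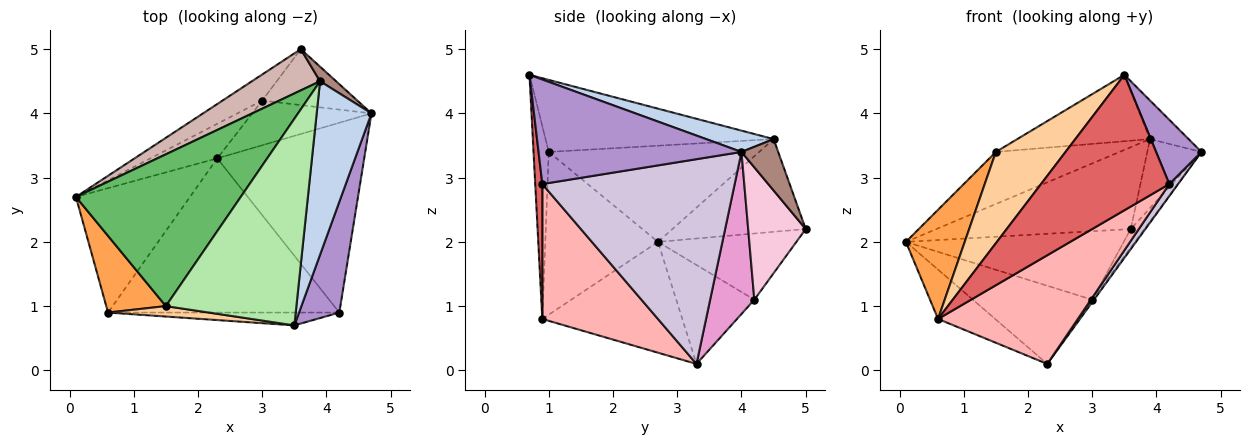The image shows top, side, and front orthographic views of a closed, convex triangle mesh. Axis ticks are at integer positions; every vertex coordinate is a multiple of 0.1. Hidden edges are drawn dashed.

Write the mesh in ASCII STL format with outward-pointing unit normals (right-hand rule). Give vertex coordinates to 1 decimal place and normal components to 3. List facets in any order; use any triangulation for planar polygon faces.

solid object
 facet normal -0.670 0.274 -0.690
  outer loop
   vertex 0.6 0.9 0.8
   vertex 0.1 2.7 2.0
   vertex 2.3 3.3 0.1
  endloop
 endfacet
 facet normal 0.355 0.203 0.913
  outer loop
   vertex 3.9 4.5 3.6
   vertex 3.5 0.7 4.6
   vertex 4.7 4.0 3.4
  endloop
 endfacet
 facet normal -0.843 -0.440 0.309
  outer loop
   vertex 1.5 1.0 3.4
   vertex 0.1 2.7 2.0
   vertex 0.6 0.9 0.8
  endloop
 endfacet
 facet normal -0.212 -0.971 0.111
  outer loop
   vertex 1.5 1.0 3.4
   vertex 0.6 0.9 0.8
   vertex 3.5 0.7 4.6
  endloop
 endfacet
 facet normal -0.483 0.284 0.828
  outer loop
   vertex 1.5 1.0 3.4
   vertex 3.9 4.5 3.6
   vertex 0.1 2.7 2.0
  endloop
 endfacet
 facet normal -0.465 0.271 0.843
  outer loop
   vertex 1.5 1.0 3.4
   vertex 3.5 0.7 4.6
   vertex 3.9 4.5 3.6
  endloop
 endfacet
 facet normal 0.055 -0.994 -0.094
  outer loop
   vertex 4.2 0.9 2.9
   vertex 3.5 0.7 4.6
   vertex 0.6 0.9 0.8
  endloop
 endfacet
 facet normal 0.430 -0.520 -0.738
  outer loop
   vertex 4.2 0.9 2.9
   vertex 0.6 0.9 0.8
   vertex 2.3 3.3 0.1
  endloop
 endfacet
 facet normal 0.913 -0.204 0.352
  outer loop
   vertex 4.2 0.9 2.9
   vertex 4.7 4.0 3.4
   vertex 3.5 0.7 4.6
  endloop
 endfacet
 facet normal 0.812 -0.037 -0.583
  outer loop
   vertex 4.2 0.9 2.9
   vertex 2.3 3.3 0.1
   vertex 4.7 4.0 3.4
  endloop
 endfacet
 facet normal 0.553 0.815 0.173
  outer loop
   vertex 3.6 5.0 2.2
   vertex 3.9 4.5 3.6
   vertex 4.7 4.0 3.4
  endloop
 endfacet
 facet normal -0.522 0.761 0.384
  outer loop
   vertex 3.6 5.0 2.2
   vertex 0.1 2.7 2.0
   vertex 3.9 4.5 3.6
  endloop
 endfacet
 facet normal 0.805 0.032 -0.592
  outer loop
   vertex 3.0 4.2 1.1
   vertex 4.7 4.0 3.4
   vertex 2.3 3.3 0.1
  endloop
 endfacet
 facet normal 0.797 0.190 -0.573
  outer loop
   vertex 3.0 4.2 1.1
   vertex 3.6 5.0 2.2
   vertex 4.7 4.0 3.4
  endloop
 endfacet
 facet normal -0.514 0.785 -0.347
  outer loop
   vertex 3.0 4.2 1.1
   vertex 2.3 3.3 0.1
   vertex 0.1 2.7 2.0
  endloop
 endfacet
 facet normal -0.511 0.804 -0.306
  outer loop
   vertex 3.0 4.2 1.1
   vertex 0.1 2.7 2.0
   vertex 3.6 5.0 2.2
  endloop
 endfacet
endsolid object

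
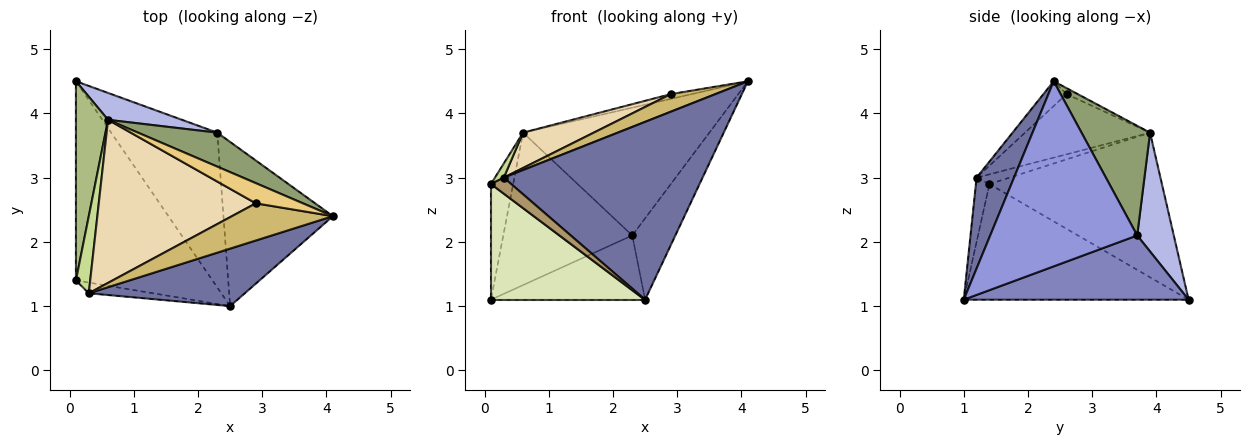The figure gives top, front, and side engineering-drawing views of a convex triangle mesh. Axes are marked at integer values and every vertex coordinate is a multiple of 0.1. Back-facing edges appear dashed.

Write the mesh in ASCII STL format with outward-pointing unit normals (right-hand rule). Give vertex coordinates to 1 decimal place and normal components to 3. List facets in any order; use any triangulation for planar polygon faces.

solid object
 facet normal 0.176 -0.937 0.303
  outer loop
   vertex 0.3 1.2 3.0
   vertex 2.5 1.0 1.1
   vertex 4.1 2.4 4.5
  endloop
 endfacet
 facet normal 0.488 0.335 -0.806
  outer loop
   vertex 2.3 3.7 2.1
   vertex 2.5 1.0 1.1
   vertex 0.1 4.5 1.1
  endloop
 endfacet
 facet normal 0.835 0.245 -0.493
  outer loop
   vertex 2.3 3.7 2.1
   vertex 4.1 2.4 4.5
   vertex 2.5 1.0 1.1
  endloop
 endfacet
 facet normal 0.269 0.949 0.167
  outer loop
   vertex 2.3 3.7 2.1
   vertex 0.1 4.5 1.1
   vertex 0.6 3.9 3.7
  endloop
 endfacet
 facet normal 0.335 0.911 0.242
  outer loop
   vertex 2.3 3.7 2.1
   vertex 0.6 3.9 3.7
   vertex 4.1 2.4 4.5
  endloop
 endfacet
 facet normal -0.969 0.125 0.215
  outer loop
   vertex 0.1 1.4 2.9
   vertex 0.6 3.9 3.7
   vertex 0.1 4.5 1.1
  endloop
 endfacet
 facet normal -0.558 -0.150 0.816
  outer loop
   vertex 0.1 1.4 2.9
   vertex 0.3 1.2 3.0
   vertex 0.6 3.9 3.7
  endloop
 endfacet
 facet normal -0.591 -0.405 -0.698
  outer loop
   vertex 0.1 1.4 2.9
   vertex 0.1 4.5 1.1
   vertex 2.5 1.0 1.1
  endloop
 endfacet
 facet normal -0.485 -0.728 -0.485
  outer loop
   vertex 0.1 1.4 2.9
   vertex 2.5 1.0 1.1
   vertex 0.3 1.2 3.0
  endloop
 endfacet
 facet normal -0.217 -0.417 0.883
  outer loop
   vertex 2.9 2.6 4.3
   vertex 0.3 1.2 3.0
   vertex 4.1 2.4 4.5
  endloop
 endfacet
 facet normal -0.123 0.228 0.966
  outer loop
   vertex 2.9 2.6 4.3
   vertex 4.1 2.4 4.5
   vertex 0.6 3.9 3.7
  endloop
 endfacet
 facet normal -0.351 -0.198 0.915
  outer loop
   vertex 2.9 2.6 4.3
   vertex 0.6 3.9 3.7
   vertex 0.3 1.2 3.0
  endloop
 endfacet
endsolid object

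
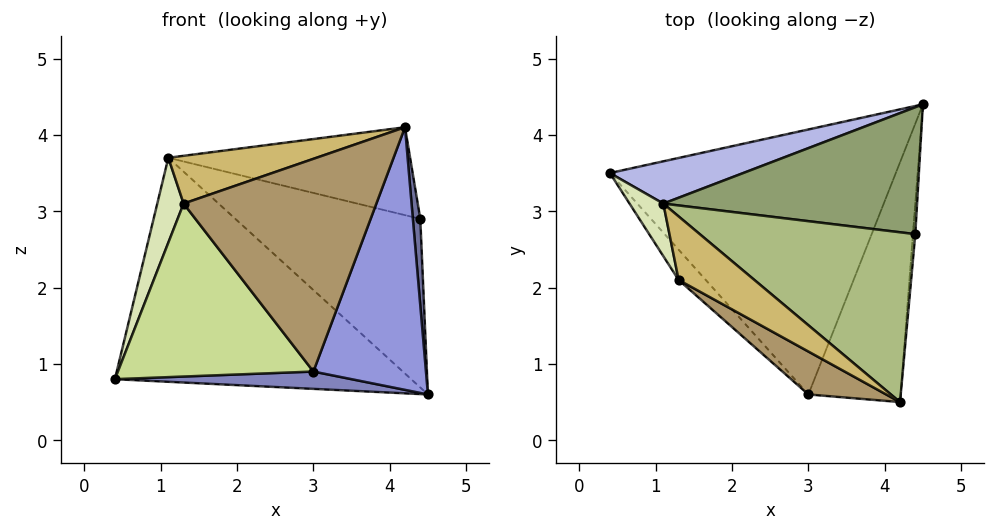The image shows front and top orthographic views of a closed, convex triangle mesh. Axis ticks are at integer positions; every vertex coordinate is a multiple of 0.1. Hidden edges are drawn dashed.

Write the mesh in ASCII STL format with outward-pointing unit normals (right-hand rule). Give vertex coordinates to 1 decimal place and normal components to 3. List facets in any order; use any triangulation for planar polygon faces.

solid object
 facet normal 0.993 -0.112 -0.039
  outer loop
   vertex 4.4 2.7 2.9
   vertex 4.2 0.5 4.1
   vertex 4.5 4.4 0.6
  endloop
 endfacet
 facet normal -0.034 -0.065 -0.997
  outer loop
   vertex 3.0 0.6 0.9
   vertex 0.4 3.5 0.8
   vertex 4.5 4.4 0.6
  endloop
 endfacet
 facet normal 0.867 -0.369 -0.336
  outer loop
   vertex 3.0 0.6 0.9
   vertex 4.5 4.4 0.6
   vertex 4.2 0.5 4.1
  endloop
 endfacet
 facet normal -0.202 0.962 0.182
  outer loop
   vertex 1.1 3.1 3.7
   vertex 4.5 4.4 0.6
   vertex 0.4 3.5 0.8
  endloop
 endfacet
 facet normal 0.236 0.777 0.584
  outer loop
   vertex 1.1 3.1 3.7
   vertex 4.4 2.7 2.9
   vertex 4.5 4.4 0.6
  endloop
 endfacet
 facet normal 0.262 0.444 0.857
  outer loop
   vertex 1.1 3.1 3.7
   vertex 4.2 0.5 4.1
   vertex 4.4 2.7 2.9
  endloop
 endfacet
 facet normal -0.738 -0.665 -0.116
  outer loop
   vertex 1.3 2.1 3.1
   vertex 0.4 3.5 0.8
   vertex 3.0 0.6 0.9
  endloop
 endfacet
 facet normal -0.936 -0.298 0.185
  outer loop
   vertex 1.3 2.1 3.1
   vertex 1.1 3.1 3.7
   vertex 0.4 3.5 0.8
  endloop
 endfacet
 facet normal -0.520 -0.837 0.169
  outer loop
   vertex 1.3 2.1 3.1
   vertex 3.0 0.6 0.9
   vertex 4.2 0.5 4.1
  endloop
 endfacet
 facet normal -0.519 -0.514 0.683
  outer loop
   vertex 1.3 2.1 3.1
   vertex 4.2 0.5 4.1
   vertex 1.1 3.1 3.7
  endloop
 endfacet
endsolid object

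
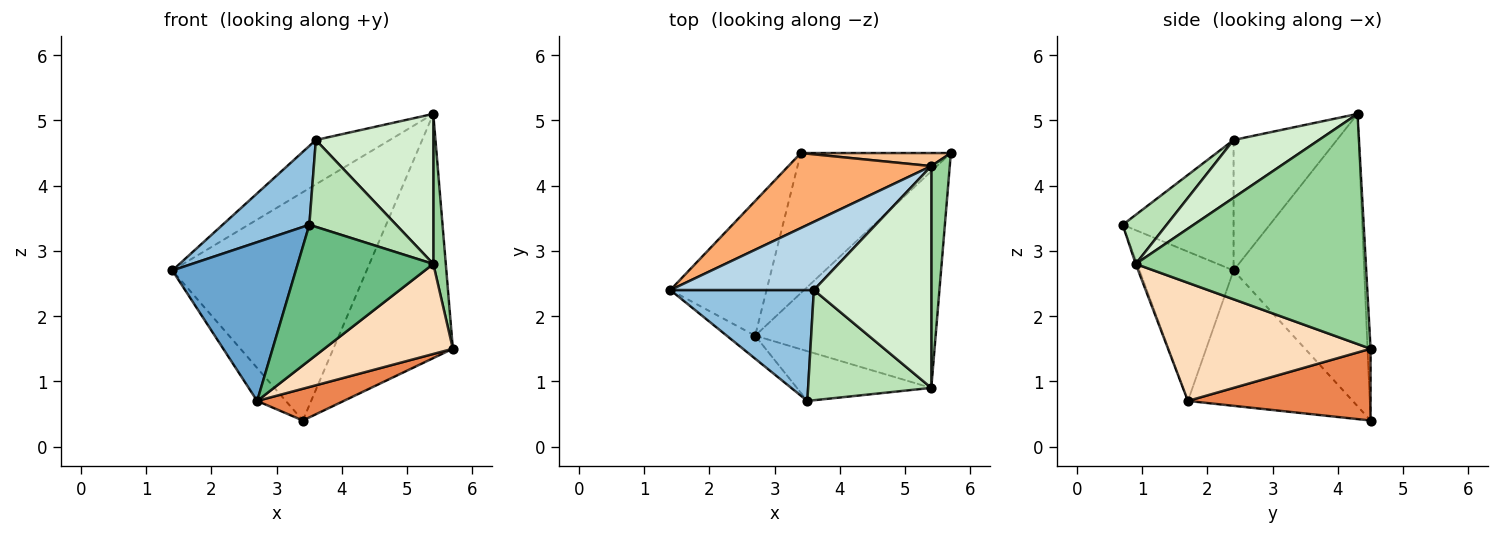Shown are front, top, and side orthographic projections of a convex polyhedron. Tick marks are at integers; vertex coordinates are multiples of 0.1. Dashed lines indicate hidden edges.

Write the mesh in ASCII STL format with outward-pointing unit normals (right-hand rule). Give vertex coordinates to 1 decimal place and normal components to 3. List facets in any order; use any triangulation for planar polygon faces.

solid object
 facet normal -0.602 -0.790 -0.114
  outer loop
   vertex 2.7 1.7 0.7
   vertex 3.5 0.7 3.4
   vertex 1.4 2.4 2.7
  endloop
 endfacet
 facet normal -0.595 -0.466 0.655
  outer loop
   vertex 3.6 2.4 4.7
   vertex 1.4 2.4 2.7
   vertex 3.5 0.7 3.4
  endloop
 endfacet
 facet normal -0.606 0.434 0.667
  outer loop
   vertex 3.6 2.4 4.7
   vertex 5.4 4.3 5.1
   vertex 1.4 2.4 2.7
  endloop
 endfacet
 facet normal -0.807 0.140 -0.574
  outer loop
   vertex 3.4 4.5 0.4
   vertex 2.7 1.7 0.7
   vertex 1.4 2.4 2.7
  endloop
 endfacet
 facet normal 0.423 -0.200 -0.884
  outer loop
   vertex 3.4 4.5 0.4
   vertex 5.7 4.5 1.5
   vertex 2.7 1.7 0.7
  endloop
 endfacet
 facet normal -0.538 0.801 0.263
  outer loop
   vertex 3.4 4.5 0.4
   vertex 1.4 2.4 2.7
   vertex 5.4 4.3 5.1
  endloop
 endfacet
 facet normal -0.026 0.998 0.053
  outer loop
   vertex 3.4 4.5 0.4
   vertex 5.4 4.3 5.1
   vertex 5.7 4.5 1.5
  endloop
 endfacet
 facet normal 0.517 -0.328 -0.790
  outer loop
   vertex 5.4 0.9 2.8
   vertex 2.7 1.7 0.7
   vertex 5.7 4.5 1.5
  endloop
 endfacet
 facet normal -0.010 -0.939 -0.345
  outer loop
   vertex 5.4 0.9 2.8
   vertex 3.5 0.7 3.4
   vertex 2.7 1.7 0.7
  endloop
 endfacet
 facet normal 0.995 -0.054 0.080
  outer loop
   vertex 5.4 0.9 2.8
   vertex 5.7 4.5 1.5
   vertex 5.4 4.3 5.1
  endloop
 endfacet
 facet normal 0.299 -0.591 0.749
  outer loop
   vertex 5.4 0.9 2.8
   vertex 3.6 2.4 4.7
   vertex 3.5 0.7 3.4
  endloop
 endfacet
 facet normal 0.377 -0.519 0.767
  outer loop
   vertex 5.4 0.9 2.8
   vertex 5.4 4.3 5.1
   vertex 3.6 2.4 4.7
  endloop
 endfacet
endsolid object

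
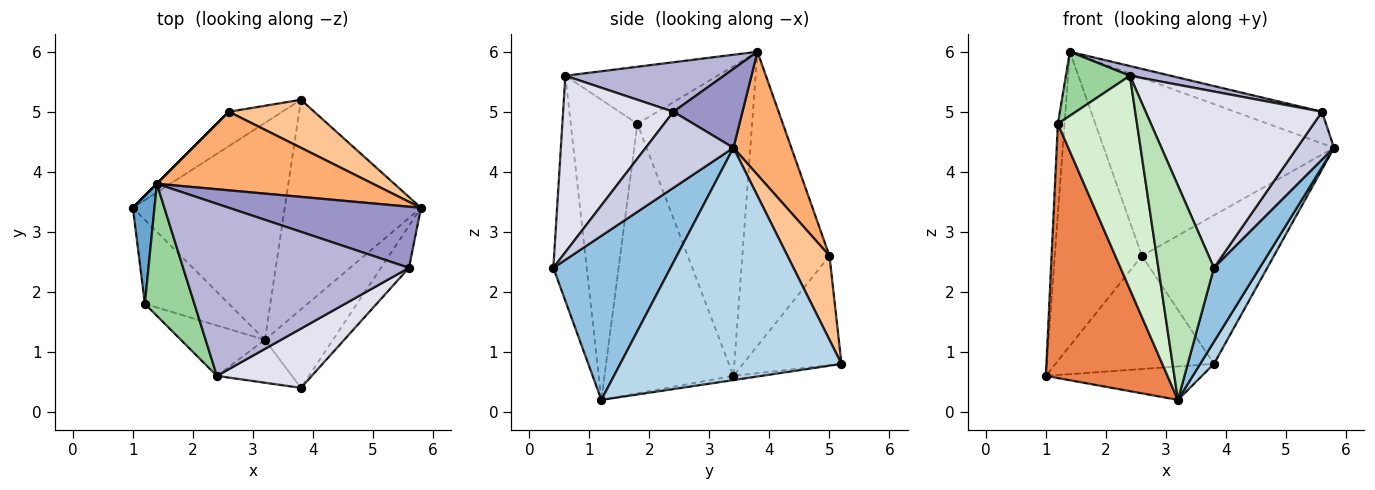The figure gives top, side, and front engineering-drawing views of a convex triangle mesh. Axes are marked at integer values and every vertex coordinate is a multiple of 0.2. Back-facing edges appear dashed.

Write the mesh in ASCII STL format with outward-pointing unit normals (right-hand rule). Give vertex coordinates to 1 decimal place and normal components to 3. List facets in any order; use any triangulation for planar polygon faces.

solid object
 facet normal -0.996 0.058 0.069
  outer loop
   vertex 1.2 1.8 4.8
   vertex 1.4 3.8 6.0
   vertex 1.0 3.4 0.6
  endloop
 endfacet
 facet normal 0.869 -0.339 -0.360
  outer loop
   vertex 3.2 1.2 0.2
   vertex 5.8 3.4 4.4
   vertex 3.8 0.4 2.4
  endloop
 endfacet
 facet normal 0.861 -0.053 -0.505
  outer loop
   vertex 3.2 1.2 0.2
   vertex 3.8 5.2 0.8
   vertex 5.8 3.4 4.4
  endloop
 endfacet
 facet normal -0.027 0.152 -0.988
  outer loop
   vertex 3.2 1.2 0.2
   vertex 1.0 3.4 0.6
   vertex 3.8 5.2 0.8
  endloop
 endfacet
 facet normal -0.709 -0.669 -0.221
  outer loop
   vertex 3.2 1.2 0.2
   vertex 1.2 1.8 4.8
   vertex 1.0 3.4 0.6
  endloop
 endfacet
 facet normal 0.224 0.891 0.394
  outer loop
   vertex 2.6 5.0 2.6
   vertex 1.4 3.8 6.0
   vertex 5.8 3.4 4.4
  endloop
 endfacet
 facet normal 0.290 0.911 0.294
  outer loop
   vertex 2.6 5.0 2.6
   vertex 5.8 3.4 4.4
   vertex 3.8 5.2 0.8
  endloop
 endfacet
 facet normal -0.707 0.707 0.000
  outer loop
   vertex 2.6 5.0 2.6
   vertex 1.0 3.4 0.6
   vertex 1.4 3.8 6.0
  endloop
 endfacet
 facet normal -0.511 0.823 -0.249
  outer loop
   vertex 2.6 5.0 2.6
   vertex 3.8 5.2 0.8
   vertex 1.0 3.4 0.6
  endloop
 endfacet
 facet normal -0.720 -0.303 0.625
  outer loop
   vertex 2.4 0.6 5.6
   vertex 1.4 3.8 6.0
   vertex 1.2 1.8 4.8
  endloop
 endfacet
 facet normal -0.507 -0.845 -0.169
  outer loop
   vertex 2.4 0.6 5.6
   vertex 3.2 1.2 0.2
   vertex 3.8 0.4 2.4
  endloop
 endfacet
 facet normal -0.634 -0.753 -0.178
  outer loop
   vertex 2.4 0.6 5.6
   vertex 1.2 1.8 4.8
   vertex 3.2 1.2 0.2
  endloop
 endfacet
 facet normal 0.343 0.432 0.834
  outer loop
   vertex 5.6 2.4 5.0
   vertex 5.8 3.4 4.4
   vertex 1.4 3.8 6.0
  endloop
 endfacet
 facet normal 0.214 -0.055 0.975
  outer loop
   vertex 5.6 2.4 5.0
   vertex 1.4 3.8 6.0
   vertex 2.4 0.6 5.6
  endloop
 endfacet
 facet normal 0.873 -0.367 -0.322
  outer loop
   vertex 5.6 2.4 5.0
   vertex 3.8 0.4 2.4
   vertex 5.8 3.4 4.4
  endloop
 endfacet
 facet normal 0.510 -0.815 0.274
  outer loop
   vertex 5.6 2.4 5.0
   vertex 2.4 0.6 5.6
   vertex 3.8 0.4 2.4
  endloop
 endfacet
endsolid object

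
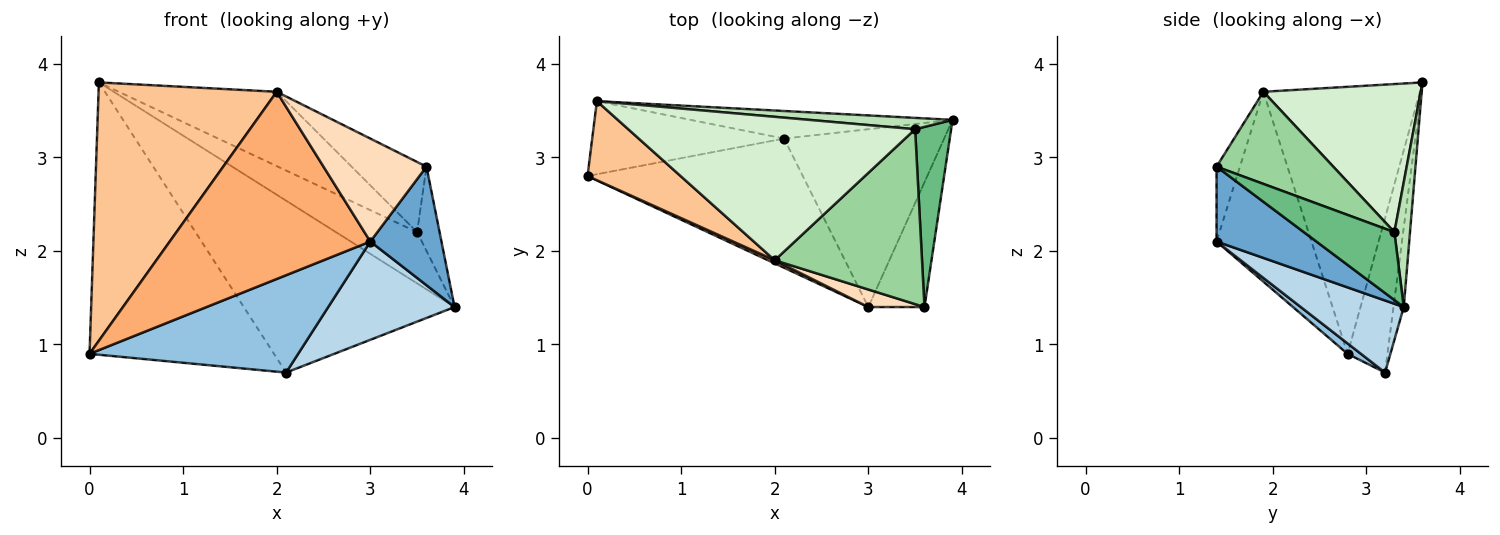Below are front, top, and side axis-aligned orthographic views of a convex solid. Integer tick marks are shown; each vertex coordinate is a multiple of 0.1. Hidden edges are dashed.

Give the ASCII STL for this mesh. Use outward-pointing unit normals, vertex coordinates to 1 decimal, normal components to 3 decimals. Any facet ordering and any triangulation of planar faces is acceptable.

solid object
 facet normal 0.695 -0.495 -0.521
  outer loop
   vertex 3.6 1.4 2.9
   vertex 3.0 1.4 2.1
   vertex 3.9 3.4 1.4
  endloop
 endfacet
 facet normal 0.039 -0.601 -0.798
  outer loop
   vertex 2.1 3.2 0.7
   vertex 3.0 1.4 2.1
   vertex 0.0 2.8 0.9
  endloop
 endfacet
 facet normal 0.367 -0.450 -0.814
  outer loop
   vertex 2.1 3.2 0.7
   vertex 3.9 3.4 1.4
   vertex 3.0 1.4 2.1
  endloop
 endfacet
 facet normal -0.204 0.945 -0.254
  outer loop
   vertex 2.1 3.2 0.7
   vertex 0.0 2.8 0.9
   vertex 0.1 3.6 3.8
  endloop
 endfacet
 facet normal -0.048 0.986 -0.158
  outer loop
   vertex 2.1 3.2 0.7
   vertex 0.1 3.6 3.8
   vertex 3.9 3.4 1.4
  endloop
 endfacet
 facet normal -0.428 -0.904 0.015
  outer loop
   vertex 2.0 1.9 3.7
   vertex 0.0 2.8 0.9
   vertex 3.0 1.4 2.1
  endloop
 endfacet
 facet normal -0.643 -0.732 0.224
  outer loop
   vertex 2.0 1.9 3.7
   vertex 0.1 3.6 3.8
   vertex 0.0 2.8 0.9
  endloop
 endfacet
 facet normal -0.219 -0.962 0.164
  outer loop
   vertex 2.0 1.9 3.7
   vertex 3.0 1.4 2.1
   vertex 3.6 1.4 2.9
  endloop
 endfacet
 facet normal 0.863 0.214 0.458
  outer loop
   vertex 3.5 3.3 2.2
   vertex 3.6 1.4 2.9
   vertex 3.9 3.4 1.4
  endloop
 endfacet
 facet normal 0.502 0.322 0.803
  outer loop
   vertex 3.5 3.3 2.2
   vertex 2.0 1.9 3.7
   vertex 3.6 1.4 2.9
  endloop
 endfacet
 facet normal 0.185 0.960 0.212
  outer loop
   vertex 3.5 3.3 2.2
   vertex 3.9 3.4 1.4
   vertex 0.1 3.6 3.8
  endloop
 endfacet
 facet normal 0.417 0.418 0.807
  outer loop
   vertex 3.5 3.3 2.2
   vertex 0.1 3.6 3.8
   vertex 2.0 1.9 3.7
  endloop
 endfacet
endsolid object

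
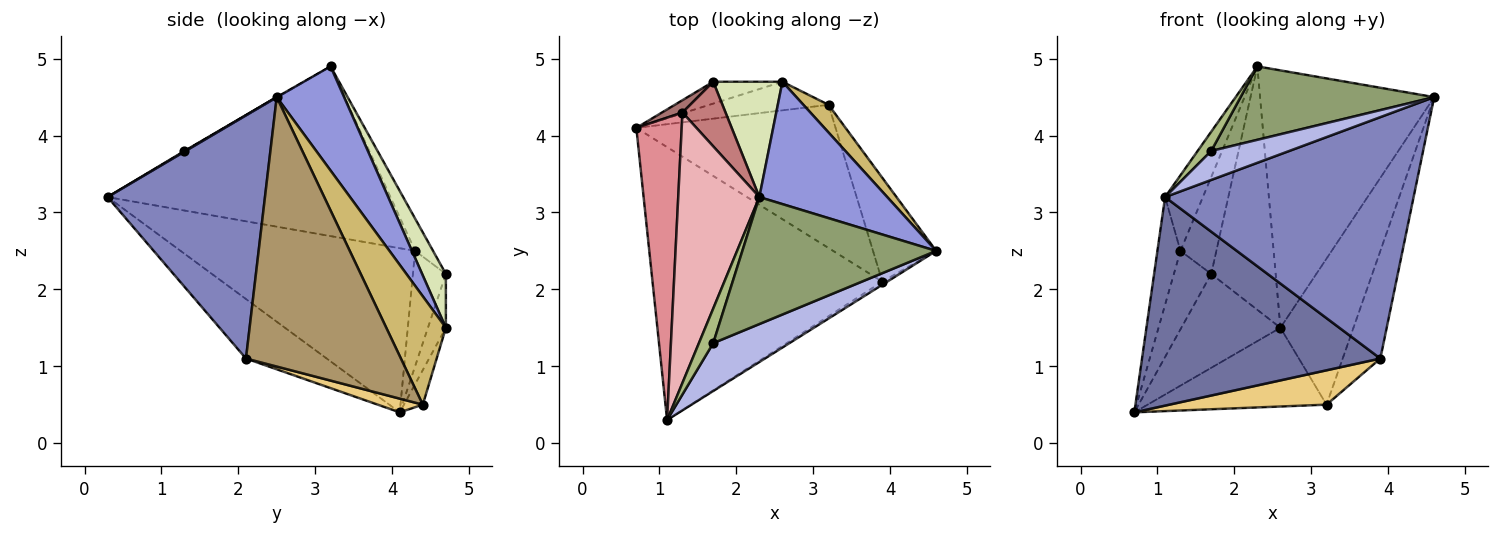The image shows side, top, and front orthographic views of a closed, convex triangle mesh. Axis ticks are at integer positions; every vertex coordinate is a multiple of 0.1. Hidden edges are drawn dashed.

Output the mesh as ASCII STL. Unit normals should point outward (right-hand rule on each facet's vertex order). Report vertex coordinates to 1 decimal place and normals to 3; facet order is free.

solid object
 facet normal -0.201 -0.595 -0.778
  outer loop
   vertex 3.9 2.1 1.1
   vertex 1.1 0.3 3.2
   vertex 0.7 4.1 0.4
  endloop
 endfacet
 facet normal 0.535 -0.845 -0.011
  outer loop
   vertex 3.9 2.1 1.1
   vertex 4.6 2.5 4.5
   vertex 1.1 0.3 3.2
  endloop
 endfacet
 facet normal 0.330 0.853 0.405
  outer loop
   vertex 2.6 4.7 1.5
   vertex 2.3 3.2 4.9
   vertex 4.6 2.5 4.5
  endloop
 endfacet
 facet normal 0.008 -0.518 0.855
  outer loop
   vertex 1.7 1.3 3.8
   vertex 1.1 0.3 3.2
   vertex 4.6 2.5 4.5
  endloop
 endfacet
 facet normal -0.002 -0.501 0.866
  outer loop
   vertex 1.7 1.3 3.8
   vertex 4.6 2.5 4.5
   vertex 2.3 3.2 4.9
  endloop
 endfacet
 facet normal -0.065 -0.485 0.872
  outer loop
   vertex 1.7 1.3 3.8
   vertex 2.3 3.2 4.9
   vertex 1.1 0.3 3.2
  endloop
 endfacet
 facet normal -0.174 0.959 -0.223
  outer loop
   vertex 1.7 4.7 2.2
   vertex 2.6 4.7 1.5
   vertex 0.7 4.1 0.4
  endloop
 endfacet
 facet normal 0.316 0.857 0.406
  outer loop
   vertex 1.7 4.7 2.2
   vertex 2.3 3.2 4.9
   vertex 2.6 4.7 1.5
  endloop
 endfacet
 facet normal 0.947 0.230 -0.222
  outer loop
   vertex 3.2 4.4 0.5
   vertex 4.6 2.5 4.5
   vertex 3.9 2.1 1.1
  endloop
 endfacet
 facet normal 0.625 0.767 0.145
  outer loop
   vertex 3.2 4.4 0.5
   vertex 2.6 4.7 1.5
   vertex 4.6 2.5 4.5
  endloop
 endfacet
 facet normal 0.067 -0.233 -0.970
  outer loop
   vertex 3.2 4.4 0.5
   vertex 3.9 2.1 1.1
   vertex 0.7 4.1 0.4
  endloop
 endfacet
 facet normal -0.099 0.935 -0.340
  outer loop
   vertex 3.2 4.4 0.5
   vertex 0.7 4.1 0.4
   vertex 2.6 4.7 1.5
  endloop
 endfacet
 facet normal -0.657 0.745 0.117
  outer loop
   vertex 1.3 4.3 2.5
   vertex 1.7 4.7 2.2
   vertex 0.7 4.1 0.4
  endloop
 endfacet
 facet normal -0.384 0.768 0.512
  outer loop
   vertex 1.3 4.3 2.5
   vertex 2.3 3.2 4.9
   vertex 1.7 4.7 2.2
  endloop
 endfacet
 facet normal -0.960 0.094 0.265
  outer loop
   vertex 1.3 4.3 2.5
   vertex 0.7 4.1 0.4
   vertex 1.1 0.3 3.2
  endloop
 endfacet
 facet normal -0.896 0.120 0.428
  outer loop
   vertex 1.3 4.3 2.5
   vertex 1.1 0.3 3.2
   vertex 2.3 3.2 4.9
  endloop
 endfacet
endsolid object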